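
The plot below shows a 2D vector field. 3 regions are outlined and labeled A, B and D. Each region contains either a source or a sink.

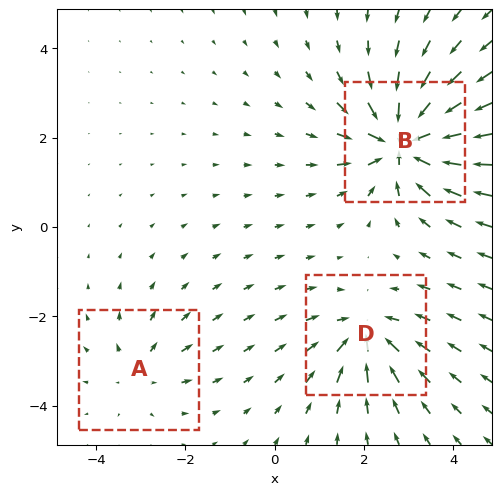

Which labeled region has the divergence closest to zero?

A

Divergence at each region's feature centre — A: about +2, B: about -6, D: about -4. Region A is closest to zero.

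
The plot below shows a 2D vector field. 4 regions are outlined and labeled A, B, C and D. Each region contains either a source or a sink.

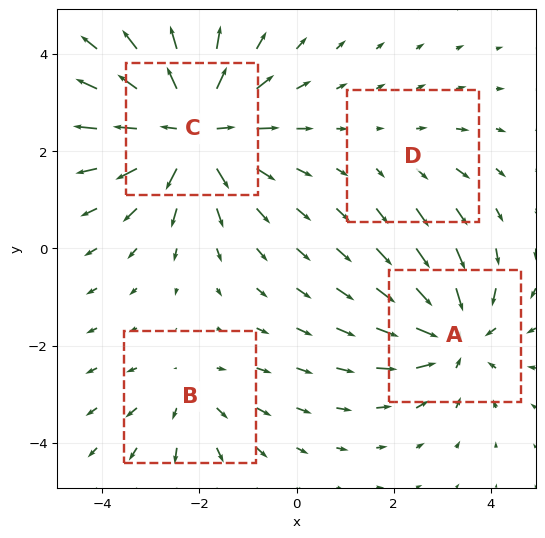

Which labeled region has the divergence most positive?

Divergence at each region's feature centre — A: about -5, B: about +3, C: about +7, D: about +2. Region C is most positive.

C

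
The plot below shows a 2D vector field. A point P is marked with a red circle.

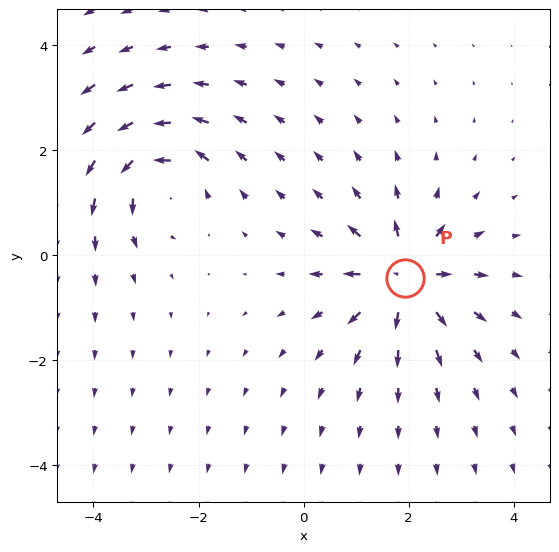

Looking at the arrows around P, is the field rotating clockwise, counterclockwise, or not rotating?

Near P at (1.9, -0.4) the arrows show no circulation. The curl there is ≈0.

not rotating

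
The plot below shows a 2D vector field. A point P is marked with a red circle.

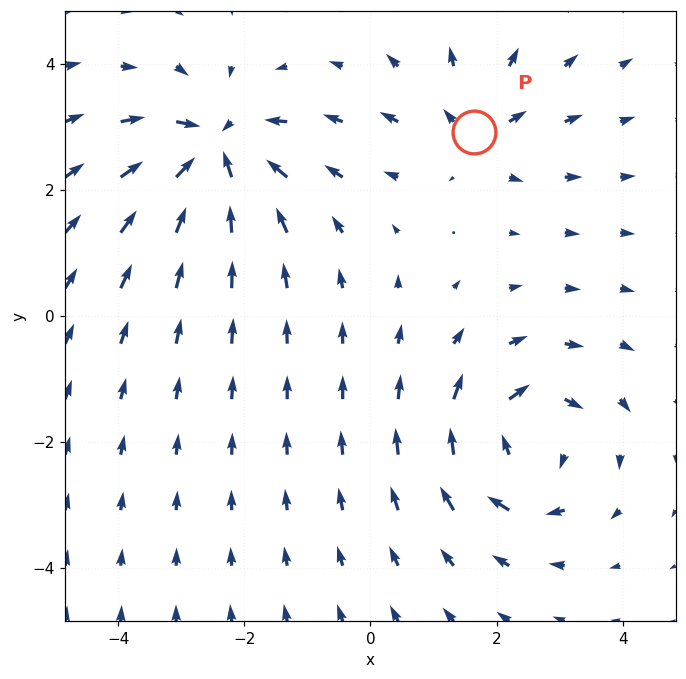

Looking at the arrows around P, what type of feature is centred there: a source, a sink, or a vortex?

source

At P (1.7, 2.9) the arrows spread outward. Divergence about +4, curl ≈0 — positive divergence with near-zero curl is a source.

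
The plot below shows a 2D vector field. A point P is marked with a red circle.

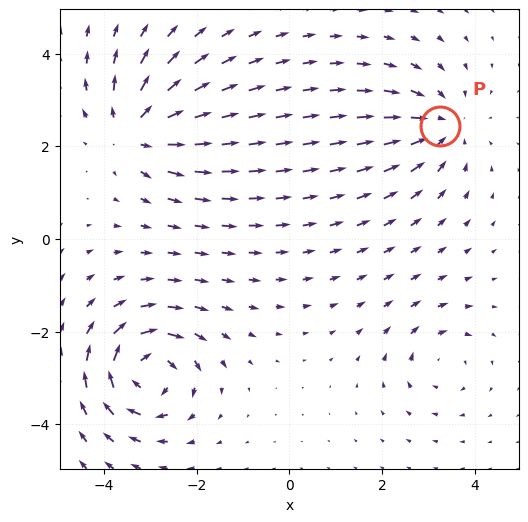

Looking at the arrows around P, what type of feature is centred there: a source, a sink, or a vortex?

sink

At P (3.3, 2.4) the arrows converge inward. Divergence about -4, curl ≈0 — negative divergence with near-zero curl is a sink.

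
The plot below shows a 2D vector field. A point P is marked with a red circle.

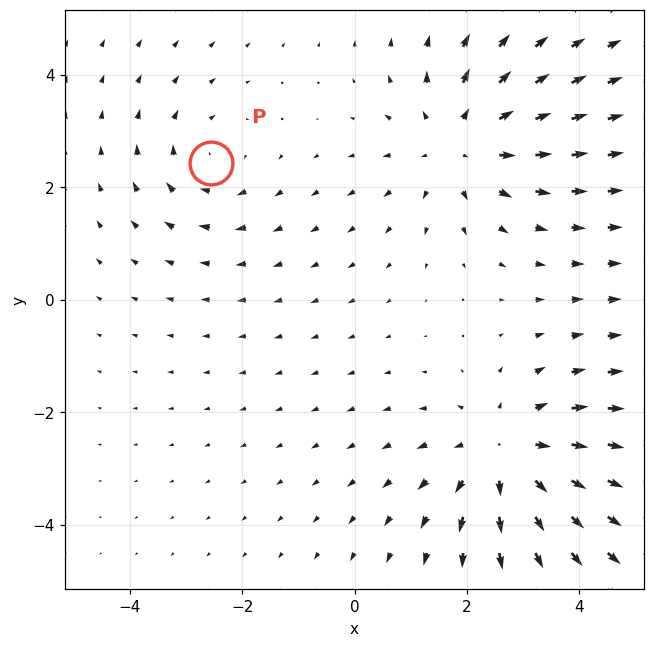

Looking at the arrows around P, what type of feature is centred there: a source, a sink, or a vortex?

At P (-2.6, 2.4) the arrows circulate clockwise. Divergence ≈0, curl about -3 — near-zero divergence with nonzero curl is a vortex.

vortex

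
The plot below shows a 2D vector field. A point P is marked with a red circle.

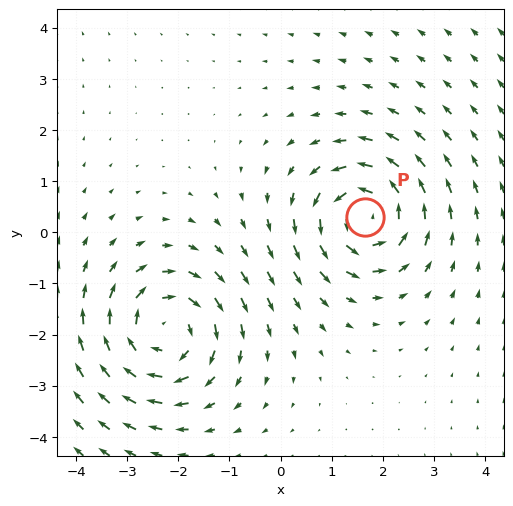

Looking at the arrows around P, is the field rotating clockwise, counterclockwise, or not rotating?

Near P at (1.7, 0.3) the arrows circulate counterclockwise. The curl (z-component) there is about +4; positive curl means counterclockwise rotation.

counterclockwise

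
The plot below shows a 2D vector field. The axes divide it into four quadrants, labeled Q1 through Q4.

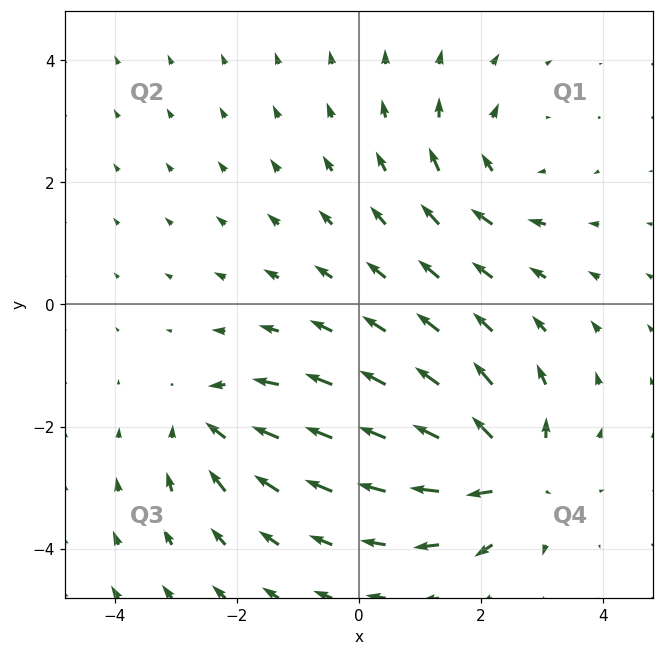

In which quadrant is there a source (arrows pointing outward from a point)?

The source sits at approximately (2.5, -2.8), which lies in quadrant Q4. The divergence there is about +6, positive as expected for a source.

Q4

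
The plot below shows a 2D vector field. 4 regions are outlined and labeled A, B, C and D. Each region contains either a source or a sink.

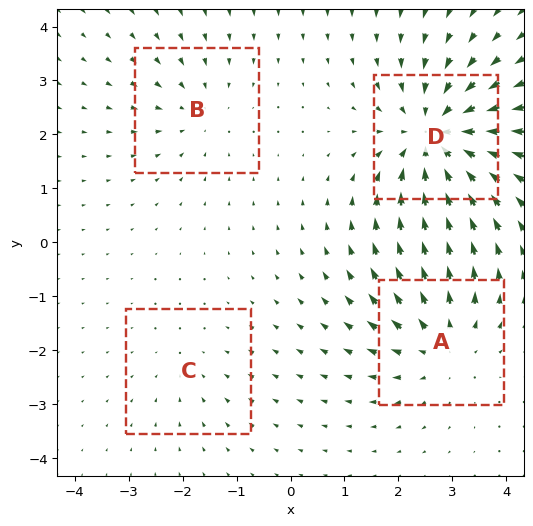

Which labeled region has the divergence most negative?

D

Divergence at each region's feature centre — A: about +4, B: about -3, C: about -2, D: about -7. Region D is most negative.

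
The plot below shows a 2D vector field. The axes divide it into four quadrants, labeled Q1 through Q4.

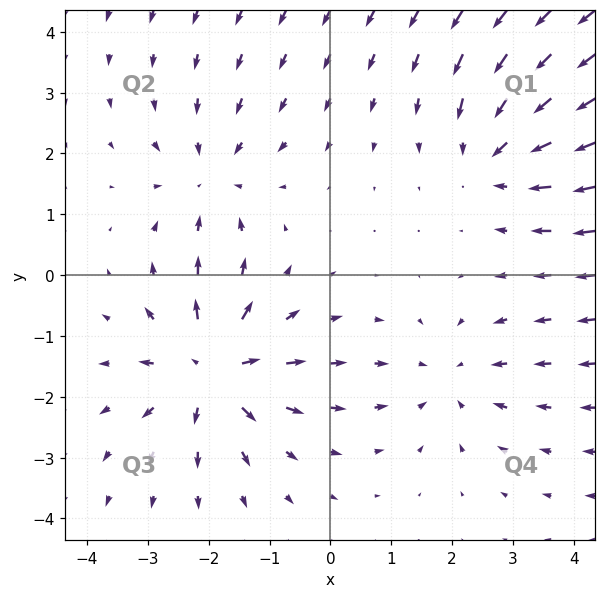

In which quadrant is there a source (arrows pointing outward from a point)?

Q3

The source sits at approximately (-1.9, -1.5), which lies in quadrant Q3. The divergence there is about +5, positive as expected for a source.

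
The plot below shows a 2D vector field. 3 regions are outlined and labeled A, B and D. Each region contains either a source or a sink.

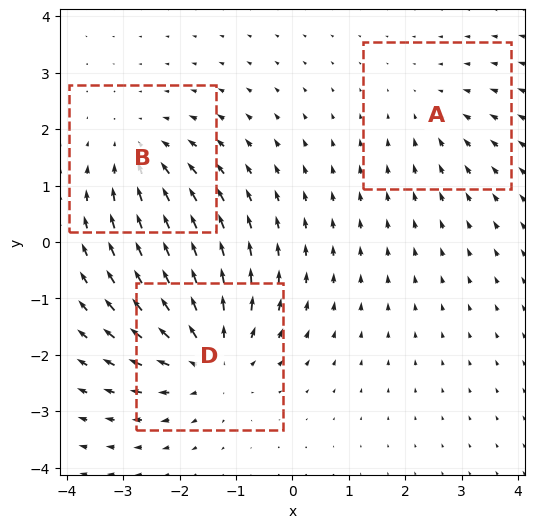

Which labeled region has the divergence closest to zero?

A

Divergence at each region's feature centre — A: about -2, B: about -3, D: about +4. Region A is closest to zero.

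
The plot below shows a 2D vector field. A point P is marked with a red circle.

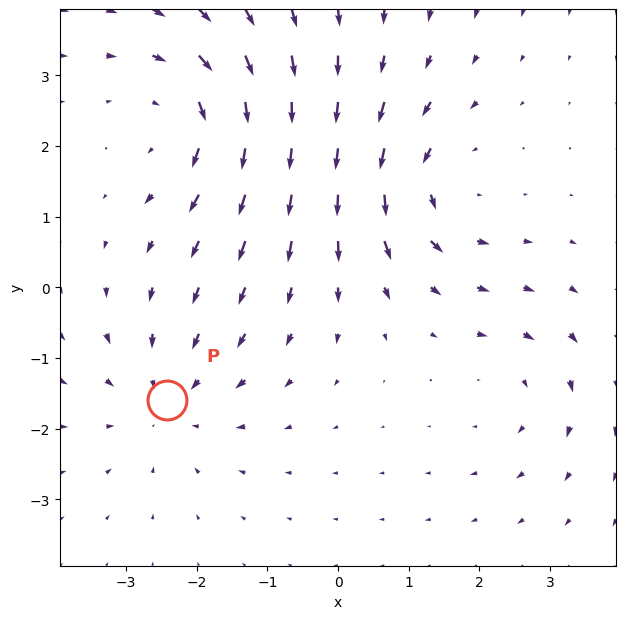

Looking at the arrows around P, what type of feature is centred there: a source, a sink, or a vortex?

sink

At P (-2.4, -1.6) the arrows converge inward. Divergence about -3, curl ≈0 — negative divergence with near-zero curl is a sink.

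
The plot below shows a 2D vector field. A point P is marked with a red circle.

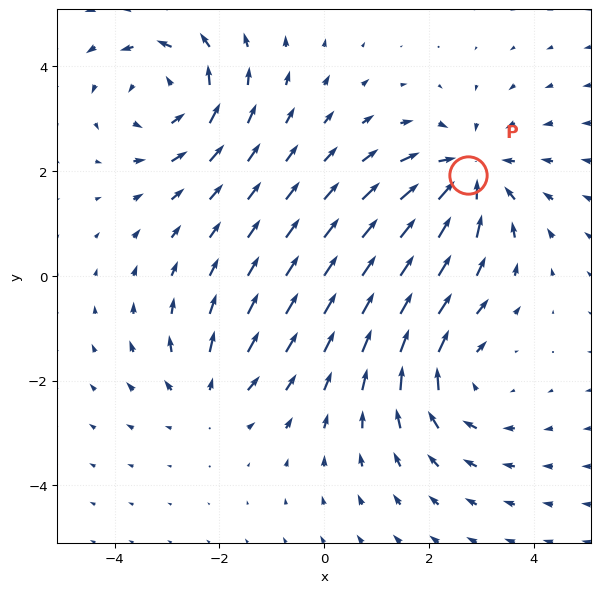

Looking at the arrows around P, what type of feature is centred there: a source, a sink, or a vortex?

At P (2.7, 1.9) the arrows converge inward. Divergence about -5, curl ≈0 — negative divergence with near-zero curl is a sink.

sink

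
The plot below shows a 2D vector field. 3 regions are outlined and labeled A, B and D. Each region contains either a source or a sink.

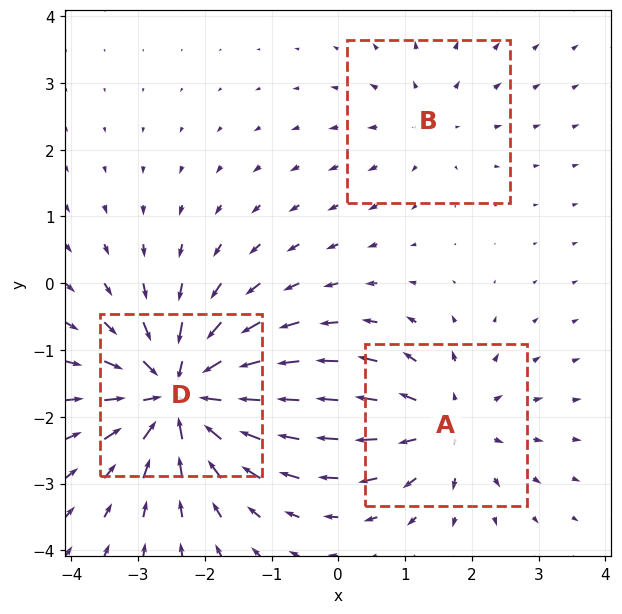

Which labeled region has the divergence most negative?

D

Divergence at each region's feature centre — A: about +3, B: about +2, D: about -6. Region D is most negative.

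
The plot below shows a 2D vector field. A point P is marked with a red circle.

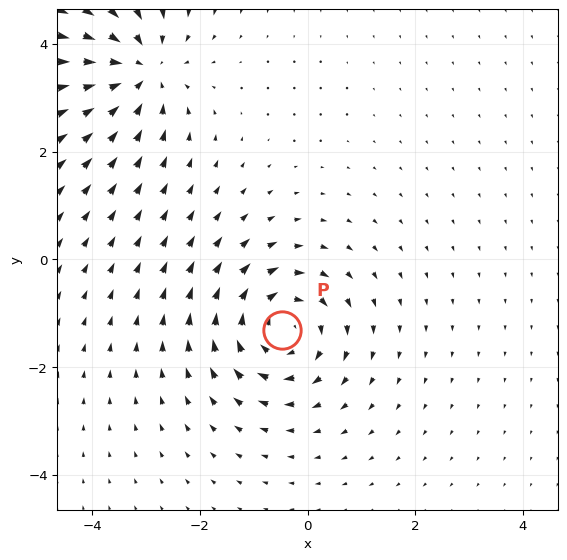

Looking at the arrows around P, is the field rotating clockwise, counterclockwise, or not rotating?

Near P at (-0.5, -1.3) the arrows circulate clockwise. The curl (z-component) there is about -5; negative curl means clockwise rotation.

clockwise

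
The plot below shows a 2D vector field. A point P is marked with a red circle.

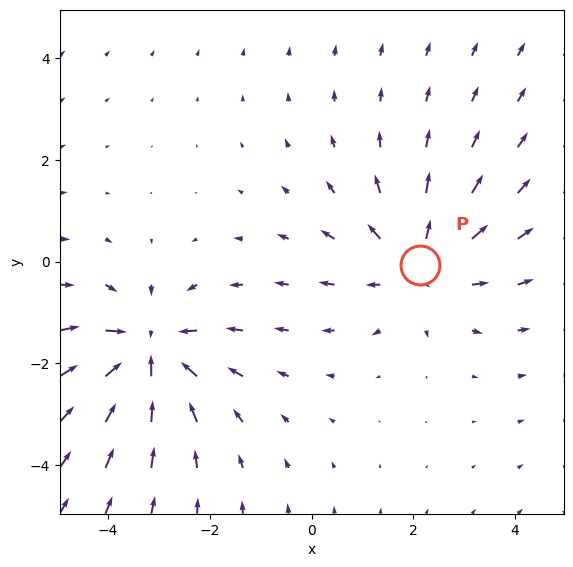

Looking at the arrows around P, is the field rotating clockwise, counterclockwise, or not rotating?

not rotating

Near P at (2.1, -0.1) the arrows show no circulation. The curl there is ≈0.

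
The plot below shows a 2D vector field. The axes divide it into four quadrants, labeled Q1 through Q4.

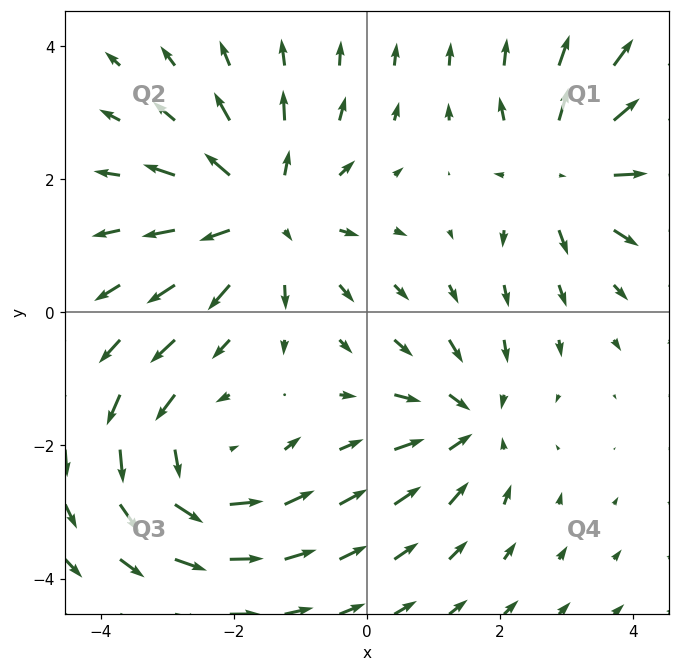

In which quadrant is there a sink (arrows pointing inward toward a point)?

The sink sits at approximately (1.5, -1.7), which lies in quadrant Q4. The divergence there is about -4, negative as expected for a sink.

Q4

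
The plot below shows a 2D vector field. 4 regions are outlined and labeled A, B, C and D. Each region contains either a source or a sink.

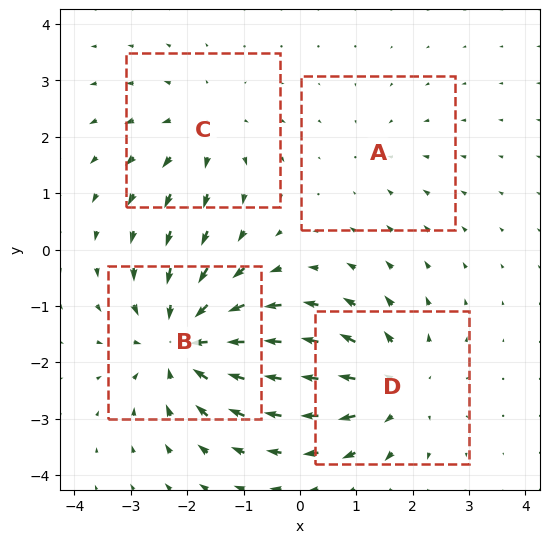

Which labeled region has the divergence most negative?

B

Divergence at each region's feature centre — A: about -2, B: about -6, C: about +3, D: about +4. Region B is most negative.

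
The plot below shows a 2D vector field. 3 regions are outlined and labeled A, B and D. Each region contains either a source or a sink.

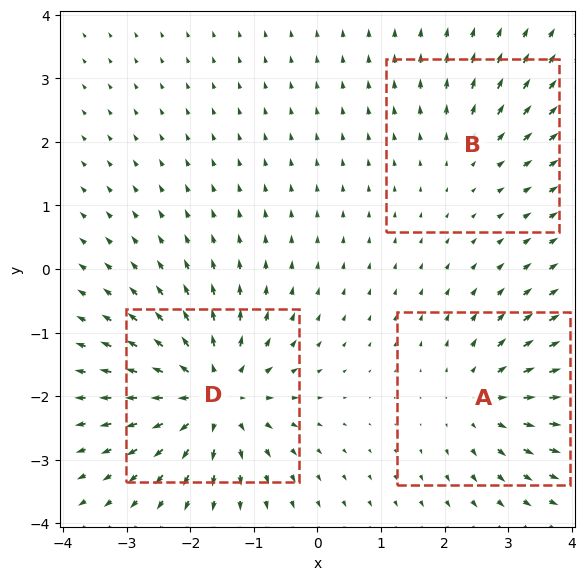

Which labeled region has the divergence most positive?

Divergence at each region's feature centre — A: about +3, B: about +2, D: about +6. Region D is most positive.

D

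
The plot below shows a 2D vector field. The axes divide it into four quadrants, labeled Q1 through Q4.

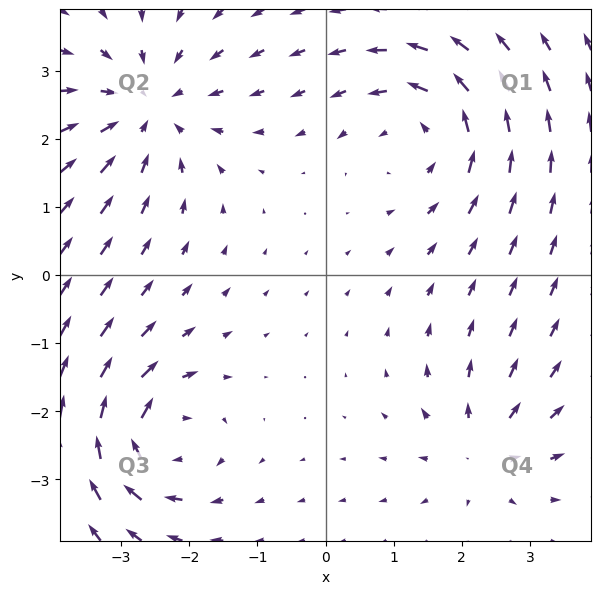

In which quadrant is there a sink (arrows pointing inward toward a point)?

Q2

The sink sits at approximately (-2.6, 2.4), which lies in quadrant Q2. The divergence there is about -4, negative as expected for a sink.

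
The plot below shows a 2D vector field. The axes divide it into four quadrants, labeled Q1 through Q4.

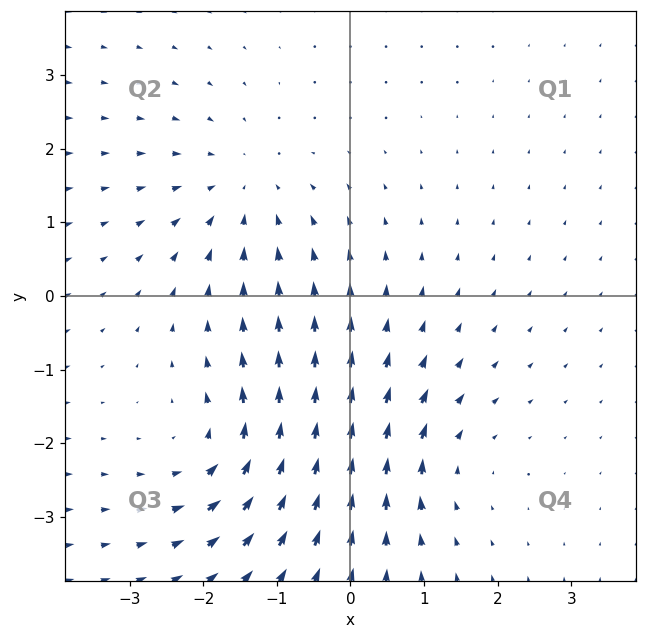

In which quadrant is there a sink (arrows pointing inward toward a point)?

The sink sits at approximately (-1.5, 1.4), which lies in quadrant Q2. The divergence there is about -4, negative as expected for a sink.

Q2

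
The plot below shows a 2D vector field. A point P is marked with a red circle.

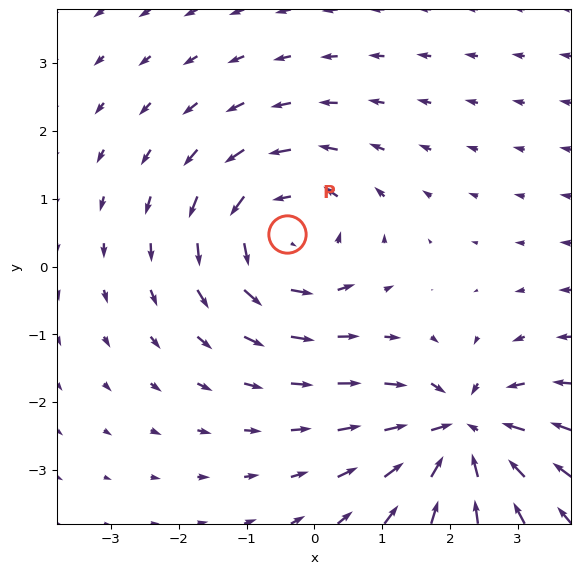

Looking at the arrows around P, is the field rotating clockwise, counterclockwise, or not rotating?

counterclockwise

Near P at (-0.4, 0.5) the arrows circulate counterclockwise. The curl (z-component) there is about +5; positive curl means counterclockwise rotation.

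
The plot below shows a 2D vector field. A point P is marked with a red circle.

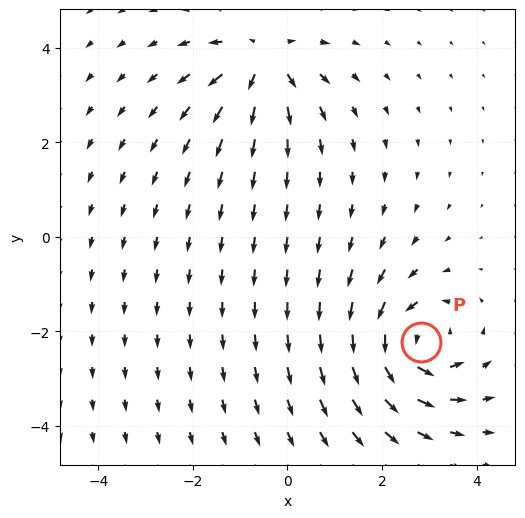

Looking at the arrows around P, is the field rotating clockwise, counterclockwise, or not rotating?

counterclockwise

Near P at (2.8, -2.2) the arrows circulate counterclockwise. The curl (z-component) there is about +4; positive curl means counterclockwise rotation.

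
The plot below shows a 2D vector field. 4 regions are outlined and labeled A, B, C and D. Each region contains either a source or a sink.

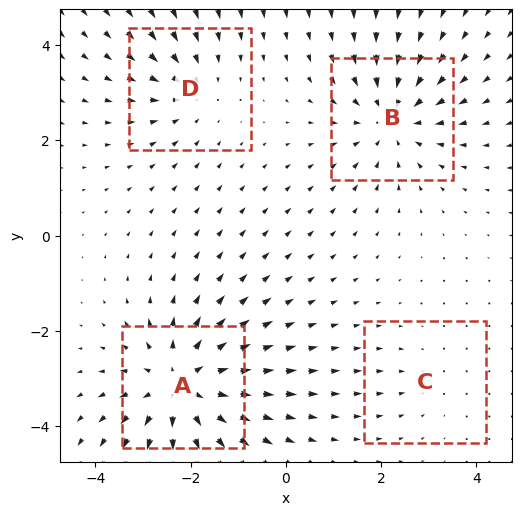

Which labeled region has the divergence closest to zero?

C

Divergence at each region's feature centre — A: about +6, B: about -4, C: about -2, D: about -3. Region C is closest to zero.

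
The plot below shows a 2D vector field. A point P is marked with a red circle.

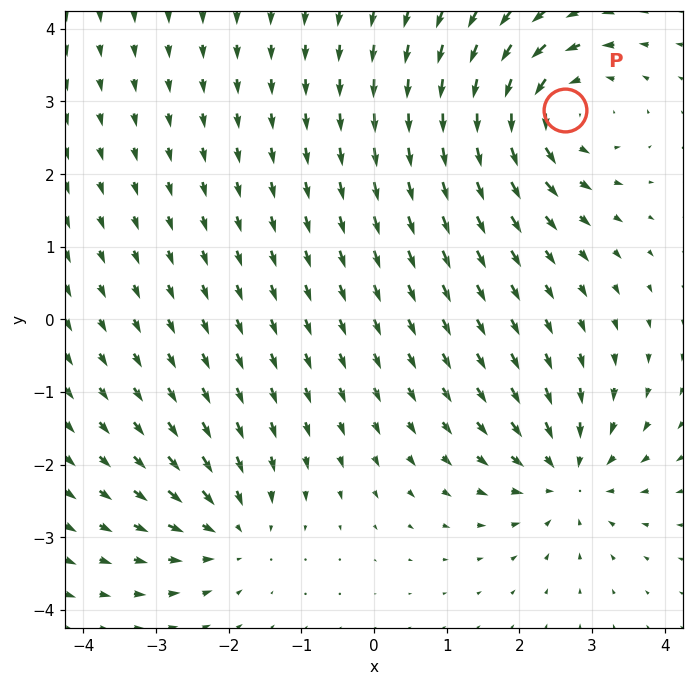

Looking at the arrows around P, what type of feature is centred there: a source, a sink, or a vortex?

vortex

At P (2.6, 2.9) the arrows circulate counterclockwise. Divergence ≈0, curl about +5 — near-zero divergence with nonzero curl is a vortex.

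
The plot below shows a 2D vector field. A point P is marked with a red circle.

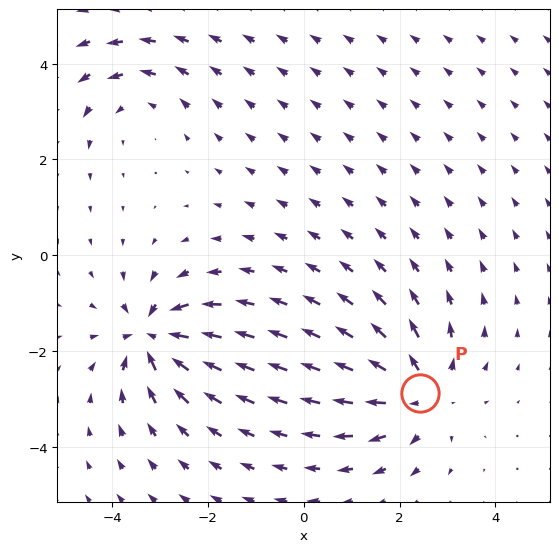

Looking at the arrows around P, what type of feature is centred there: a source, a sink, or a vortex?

At P (2.4, -2.9) the arrows spread outward. Divergence about +5, curl ≈0 — positive divergence with near-zero curl is a source.

source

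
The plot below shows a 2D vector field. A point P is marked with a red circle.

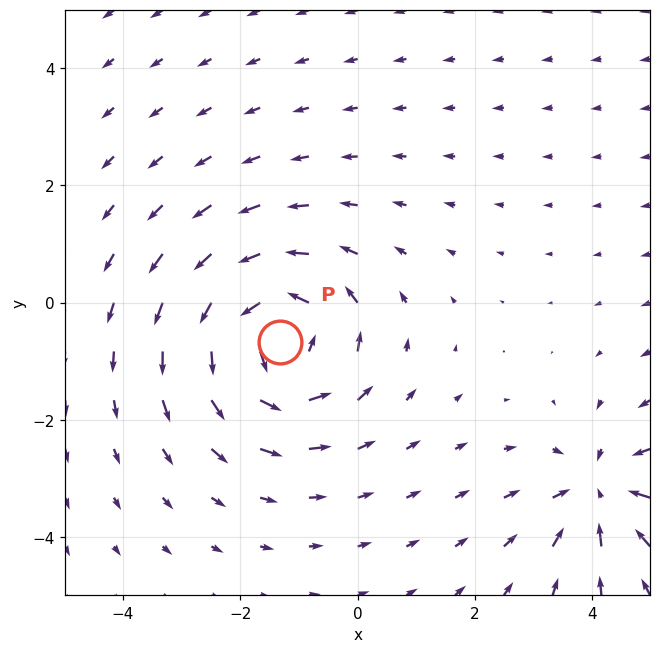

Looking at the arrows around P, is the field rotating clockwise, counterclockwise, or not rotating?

Near P at (-1.3, -0.7) the arrows circulate counterclockwise. The curl (z-component) there is about +4; positive curl means counterclockwise rotation.

counterclockwise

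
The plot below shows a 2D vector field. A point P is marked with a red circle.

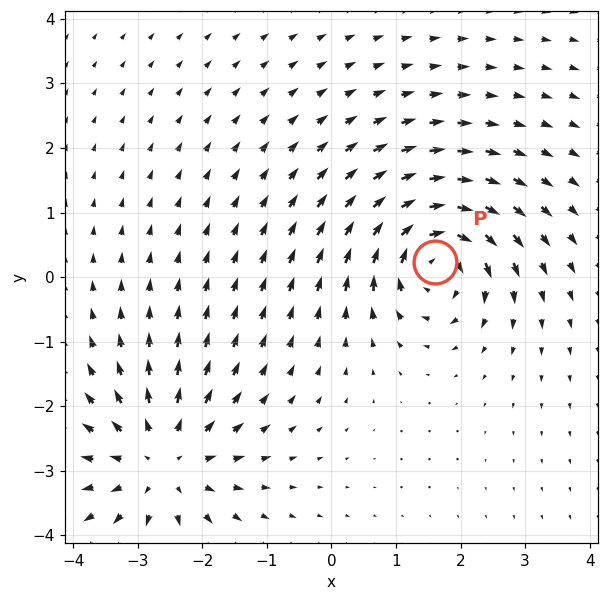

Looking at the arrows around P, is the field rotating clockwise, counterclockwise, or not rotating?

Near P at (1.6, 0.2) the arrows circulate clockwise. The curl (z-component) there is about -7; negative curl means clockwise rotation.

clockwise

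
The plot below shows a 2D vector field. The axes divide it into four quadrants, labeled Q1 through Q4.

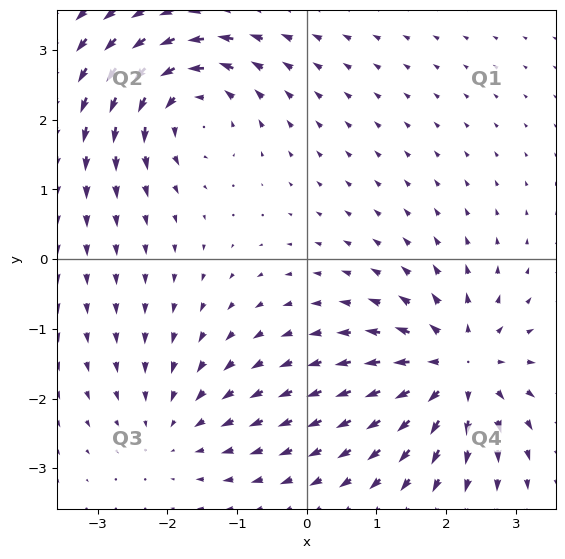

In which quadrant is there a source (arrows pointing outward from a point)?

Q4

The source sits at approximately (2.2, -1.6), which lies in quadrant Q4. The divergence there is about +6, positive as expected for a source.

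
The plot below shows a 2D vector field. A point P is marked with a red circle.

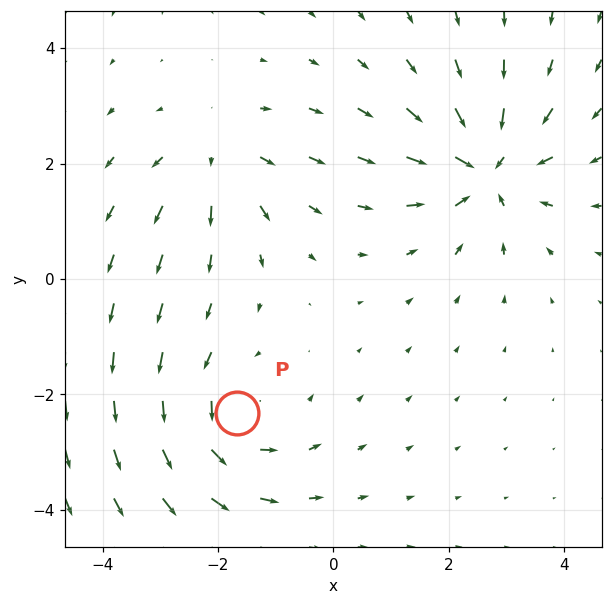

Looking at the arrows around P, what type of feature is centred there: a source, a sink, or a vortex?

vortex

At P (-1.7, -2.3) the arrows circulate counterclockwise. Divergence ≈0, curl about +3 — near-zero divergence with nonzero curl is a vortex.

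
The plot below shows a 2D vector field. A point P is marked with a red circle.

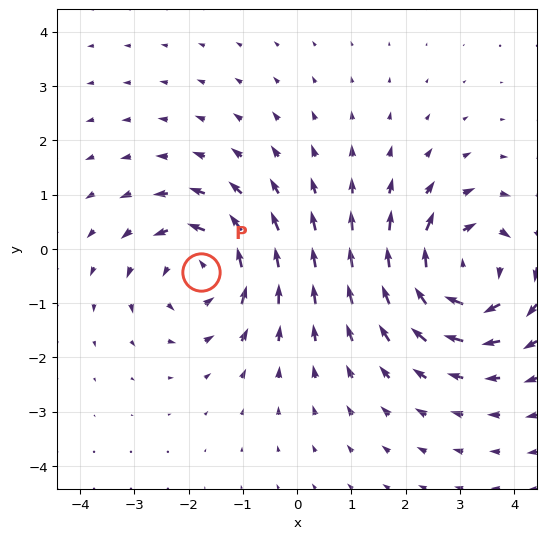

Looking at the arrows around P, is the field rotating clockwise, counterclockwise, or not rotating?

Near P at (-1.8, -0.4) the arrows circulate counterclockwise. The curl (z-component) there is about +3; positive curl means counterclockwise rotation.

counterclockwise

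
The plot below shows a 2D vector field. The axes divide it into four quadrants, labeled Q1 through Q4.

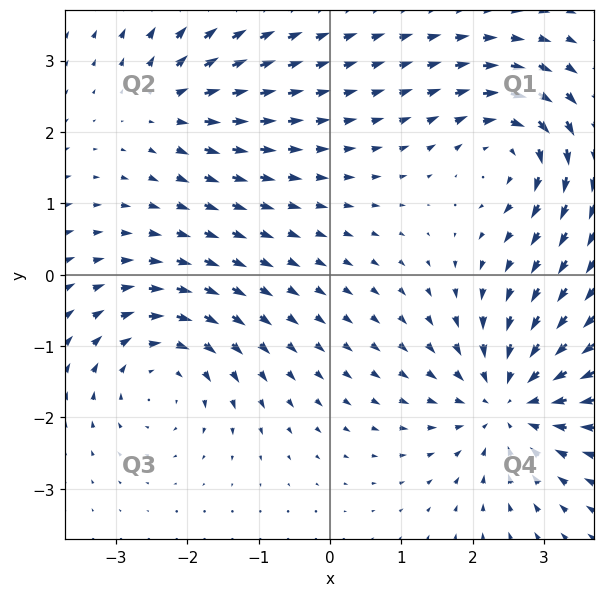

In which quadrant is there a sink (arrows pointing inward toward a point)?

The sink sits at approximately (2.5, -1.8), which lies in quadrant Q4. The divergence there is about -5, negative as expected for a sink.

Q4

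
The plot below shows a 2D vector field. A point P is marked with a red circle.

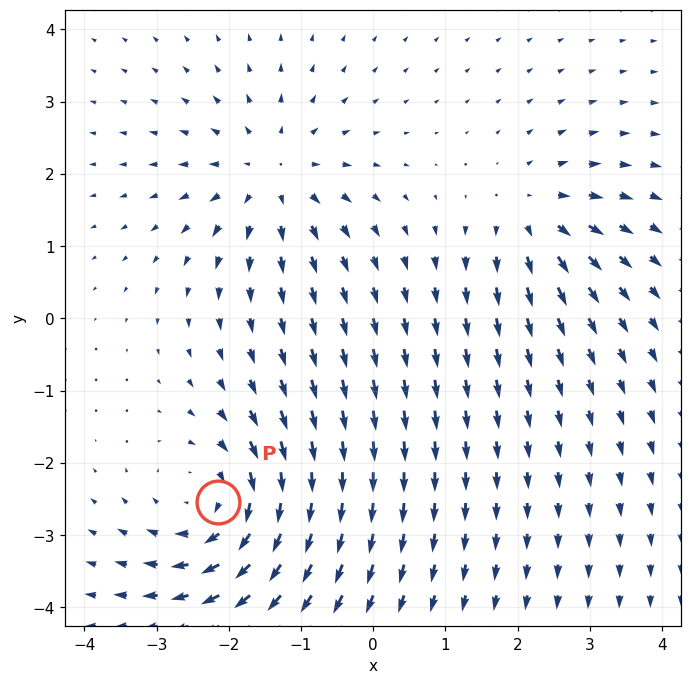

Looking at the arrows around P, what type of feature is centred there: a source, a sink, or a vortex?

At P (-2.2, -2.5) the arrows circulate clockwise. Divergence ≈0, curl about -5 — near-zero divergence with nonzero curl is a vortex.

vortex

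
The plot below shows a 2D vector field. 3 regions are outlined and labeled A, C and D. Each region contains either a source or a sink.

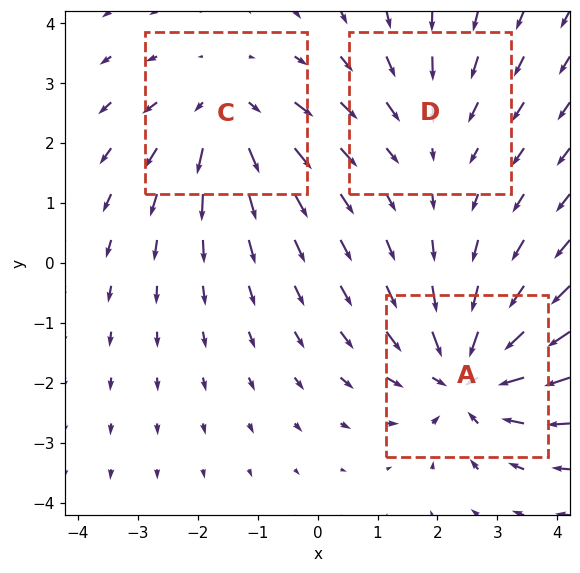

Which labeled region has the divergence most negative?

A

Divergence at each region's feature centre — A: about -4, C: about +3, D: about -2. Region A is most negative.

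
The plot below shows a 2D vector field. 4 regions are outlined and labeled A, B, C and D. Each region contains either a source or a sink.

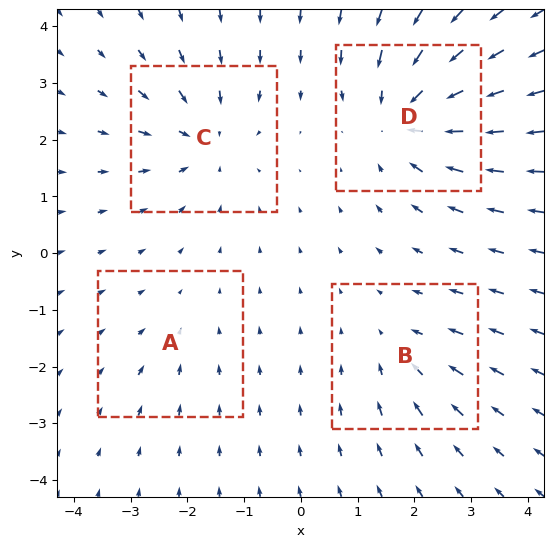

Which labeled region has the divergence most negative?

D

Divergence at each region's feature centre — A: about -2, B: about -3, C: about -4, D: about -6. Region D is most negative.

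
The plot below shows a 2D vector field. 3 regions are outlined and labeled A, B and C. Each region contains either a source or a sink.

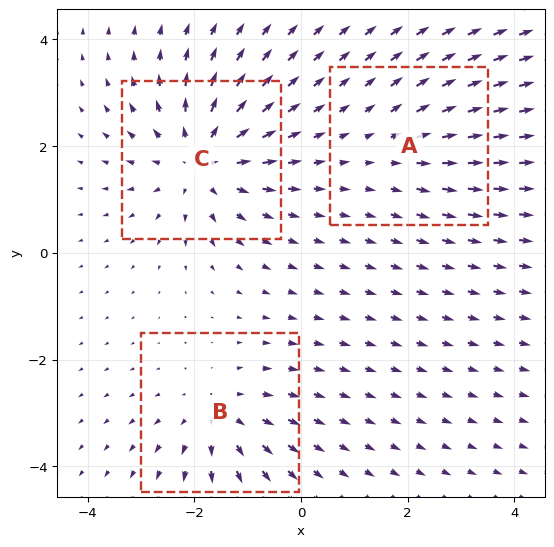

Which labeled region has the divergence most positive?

Divergence at each region's feature centre — A: about +2, B: about +3, C: about +4. Region C is most positive.

C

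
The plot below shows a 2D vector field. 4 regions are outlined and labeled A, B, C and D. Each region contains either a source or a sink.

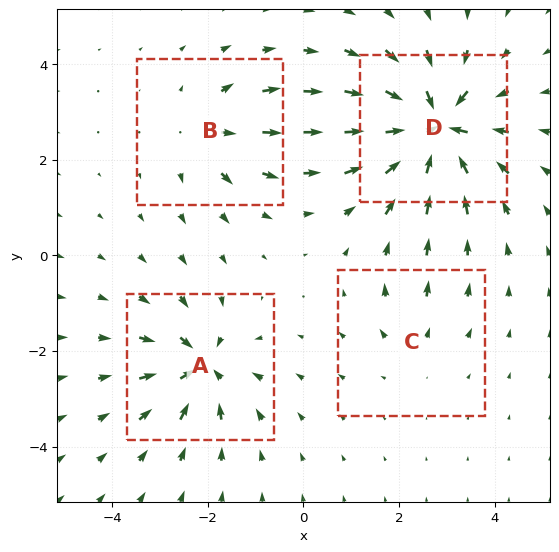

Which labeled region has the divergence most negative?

D

Divergence at each region's feature centre — A: about -6, B: about +4, C: about +2, D: about -9. Region D is most negative.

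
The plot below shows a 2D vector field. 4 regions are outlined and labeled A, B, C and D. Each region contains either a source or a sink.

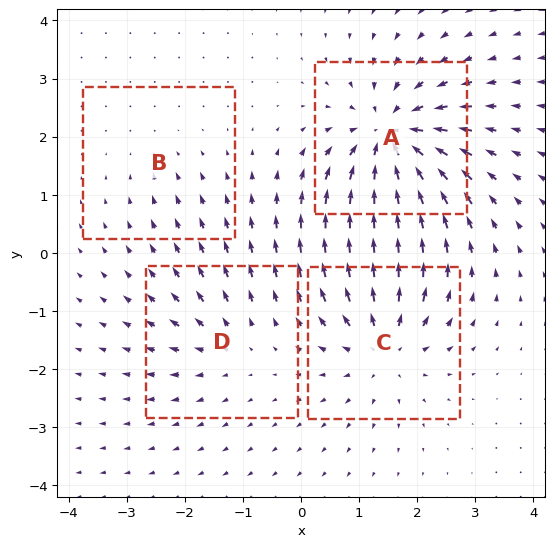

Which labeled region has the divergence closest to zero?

Divergence at each region's feature centre — A: about -8, B: about -2, C: about +6, D: about +4. Region B is closest to zero.

B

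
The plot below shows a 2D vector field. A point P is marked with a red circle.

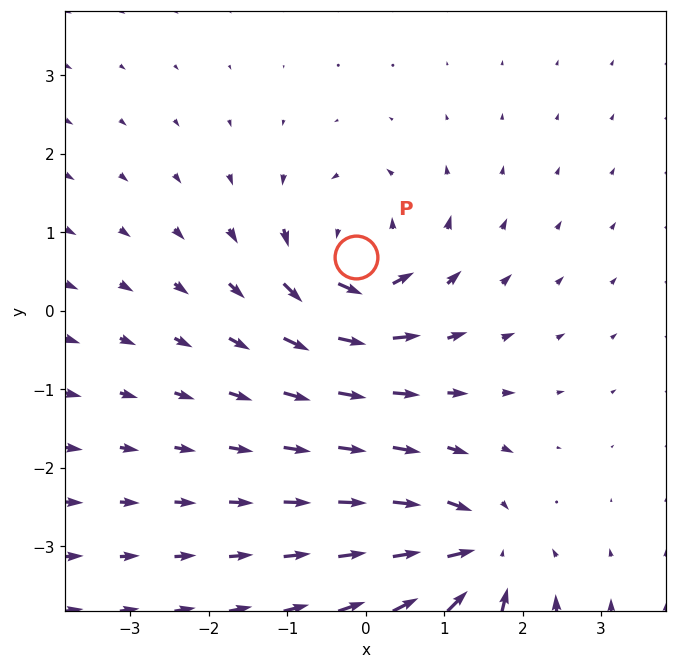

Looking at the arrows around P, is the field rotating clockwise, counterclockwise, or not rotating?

counterclockwise

Near P at (-0.1, 0.7) the arrows circulate counterclockwise. The curl (z-component) there is about +4; positive curl means counterclockwise rotation.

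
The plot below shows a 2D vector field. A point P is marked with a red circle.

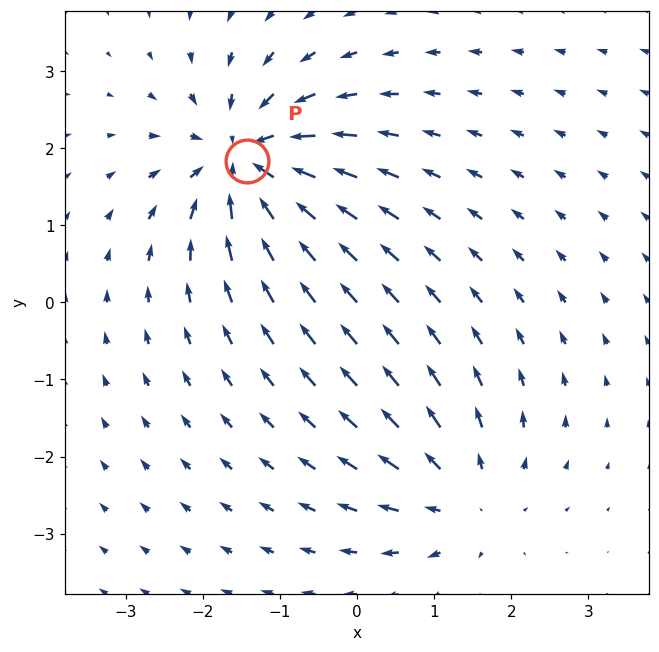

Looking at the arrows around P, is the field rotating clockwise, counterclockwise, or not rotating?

not rotating

Near P at (-1.4, 1.8) the arrows show no circulation. The curl there is ≈0.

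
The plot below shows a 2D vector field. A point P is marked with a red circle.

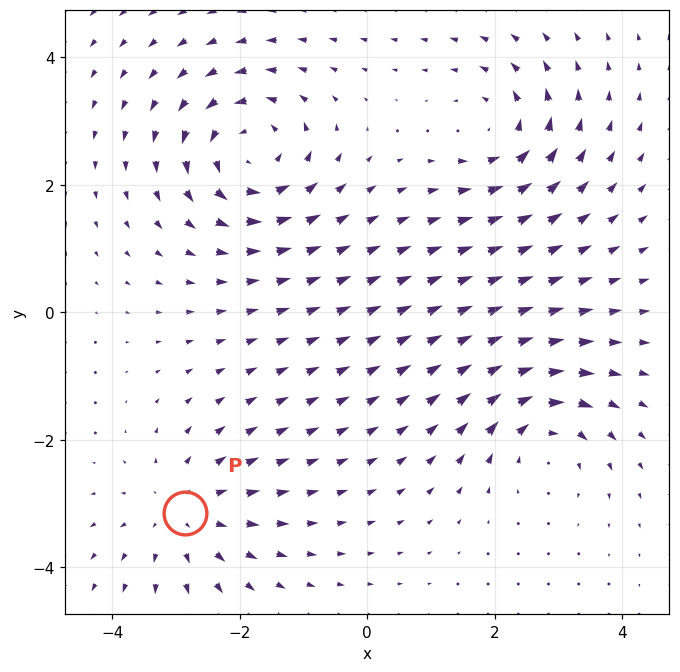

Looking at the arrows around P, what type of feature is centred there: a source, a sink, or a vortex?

At P (-2.9, -3.2) the arrows spread outward. Divergence about +4, curl ≈0 — positive divergence with near-zero curl is a source.

source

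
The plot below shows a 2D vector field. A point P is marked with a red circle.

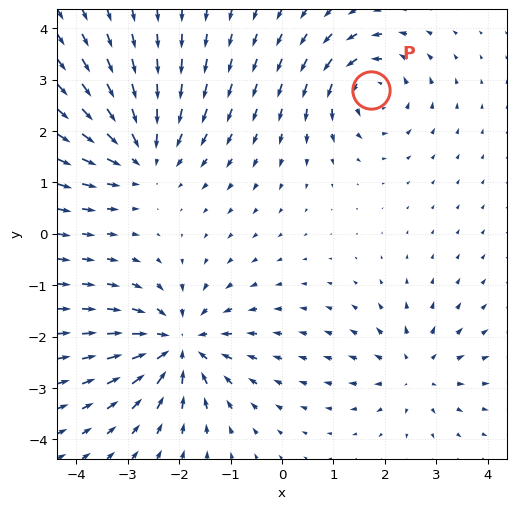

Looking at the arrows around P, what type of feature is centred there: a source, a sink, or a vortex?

At P (1.7, 2.8) the arrows circulate counterclockwise. Divergence ≈0, curl about +5 — near-zero divergence with nonzero curl is a vortex.

vortex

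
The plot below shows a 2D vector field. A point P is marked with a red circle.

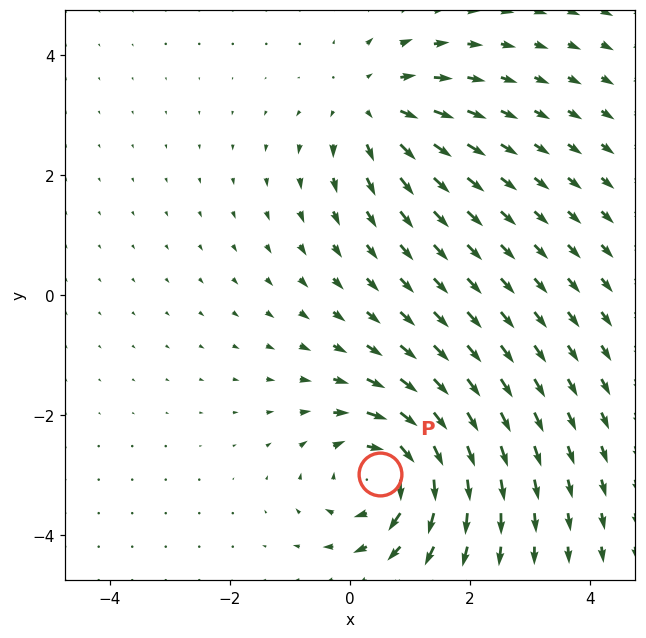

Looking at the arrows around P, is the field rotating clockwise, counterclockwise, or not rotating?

clockwise

Near P at (0.5, -3.0) the arrows circulate clockwise. The curl (z-component) there is about -4; negative curl means clockwise rotation.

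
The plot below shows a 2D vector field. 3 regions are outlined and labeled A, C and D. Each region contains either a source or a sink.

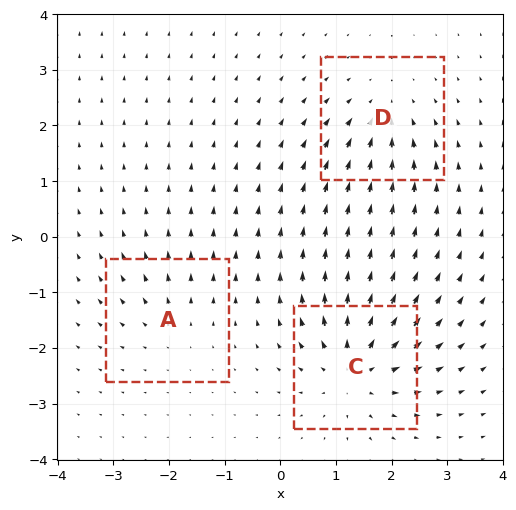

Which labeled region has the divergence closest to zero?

Divergence at each region's feature centre — A: about +2, C: about +6, D: about -4. Region A is closest to zero.

A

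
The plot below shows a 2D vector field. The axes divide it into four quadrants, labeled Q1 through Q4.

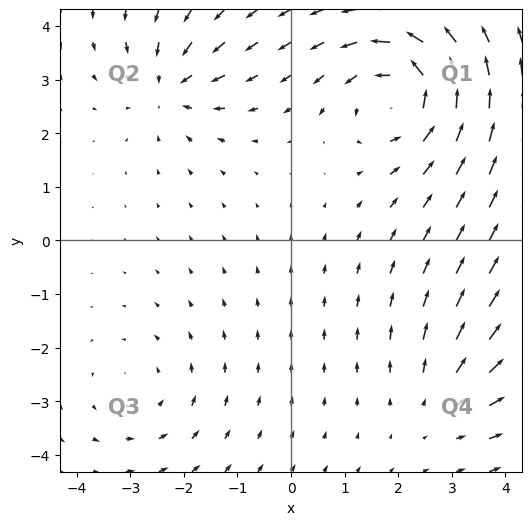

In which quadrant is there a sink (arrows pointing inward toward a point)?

The sink sits at approximately (-2.3, 2.9), which lies in quadrant Q2. The divergence there is about -4, negative as expected for a sink.

Q2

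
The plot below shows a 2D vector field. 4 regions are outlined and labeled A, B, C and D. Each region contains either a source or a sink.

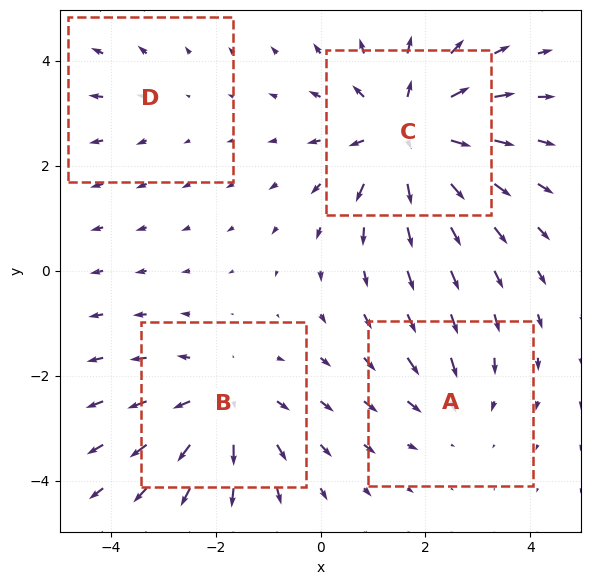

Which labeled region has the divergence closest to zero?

D

Divergence at each region's feature centre — A: about -3, B: about +4, C: about +6, D: about +2. Region D is closest to zero.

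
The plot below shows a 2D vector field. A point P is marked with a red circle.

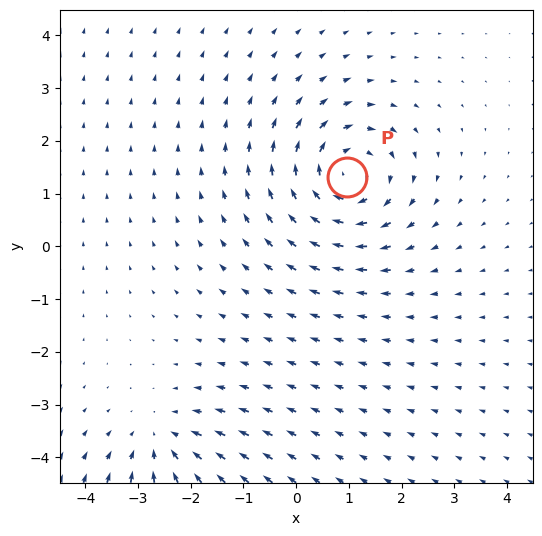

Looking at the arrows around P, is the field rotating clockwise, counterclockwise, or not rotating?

clockwise

Near P at (1.0, 1.3) the arrows circulate clockwise. The curl (z-component) there is about -4; negative curl means clockwise rotation.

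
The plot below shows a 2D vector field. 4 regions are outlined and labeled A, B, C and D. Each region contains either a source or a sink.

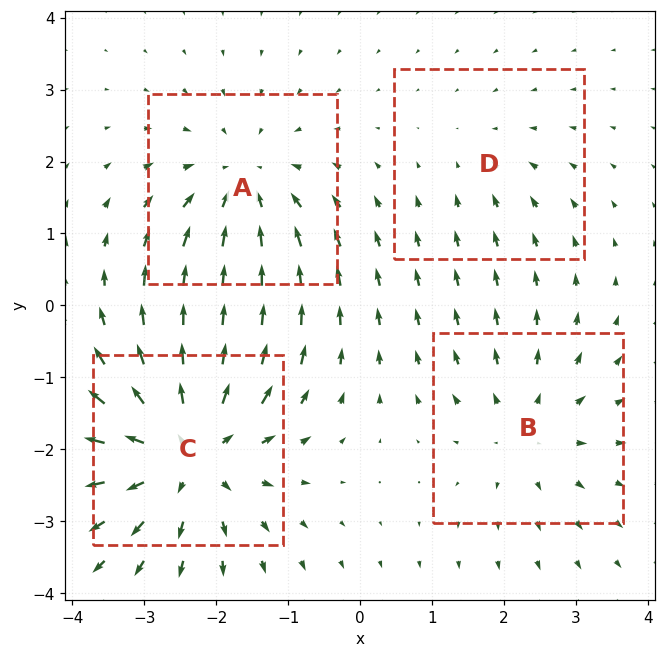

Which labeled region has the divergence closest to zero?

D

Divergence at each region's feature centre — A: about -4, B: about +3, C: about +6, D: about -2. Region D is closest to zero.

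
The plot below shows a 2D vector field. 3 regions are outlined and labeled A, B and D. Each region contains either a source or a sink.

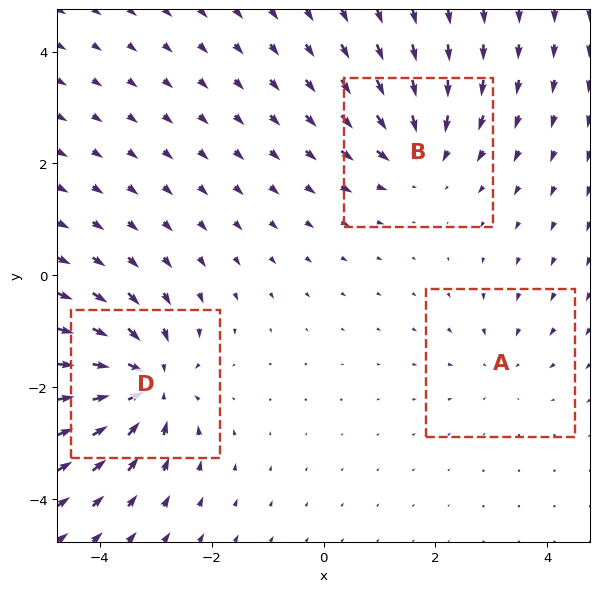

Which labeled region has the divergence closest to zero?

A

Divergence at each region's feature centre — A: about -2, B: about -4, D: about -5. Region A is closest to zero.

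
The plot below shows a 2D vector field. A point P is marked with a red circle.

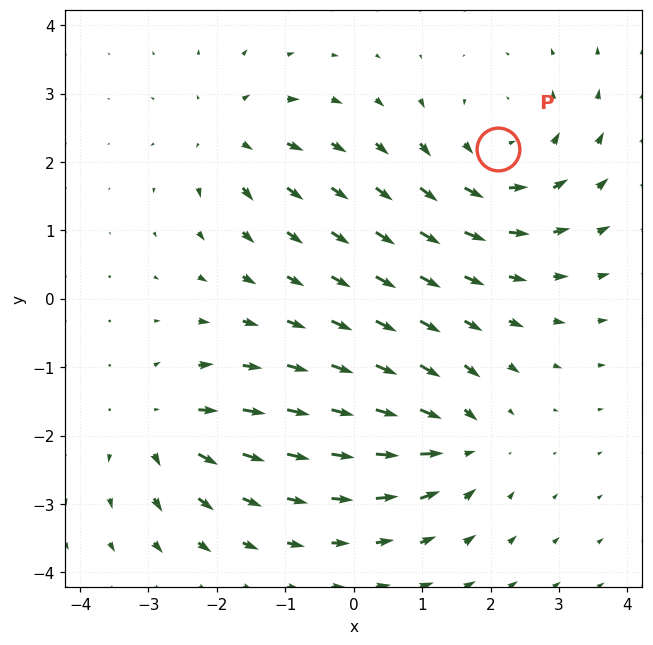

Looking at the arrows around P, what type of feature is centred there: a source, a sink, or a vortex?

At P (2.1, 2.2) the arrows circulate counterclockwise. Divergence ≈0, curl about +4 — near-zero divergence with nonzero curl is a vortex.

vortex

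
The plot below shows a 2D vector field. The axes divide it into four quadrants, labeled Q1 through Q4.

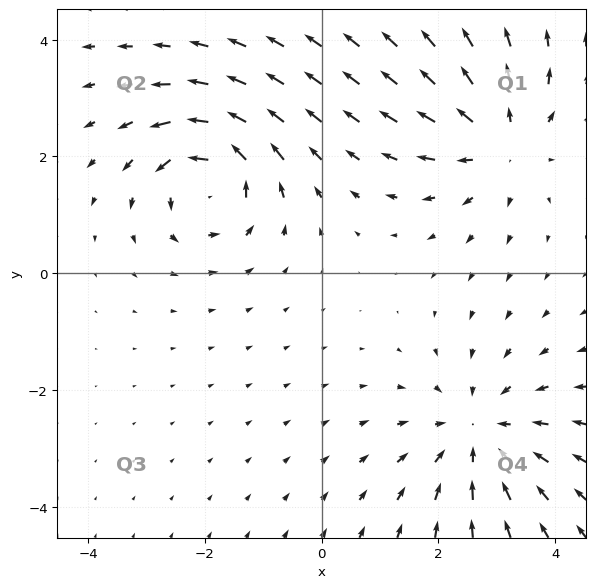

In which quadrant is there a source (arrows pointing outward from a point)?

Q1

The source sits at approximately (3.1, 2.3), which lies in quadrant Q1. The divergence there is about +4, positive as expected for a source.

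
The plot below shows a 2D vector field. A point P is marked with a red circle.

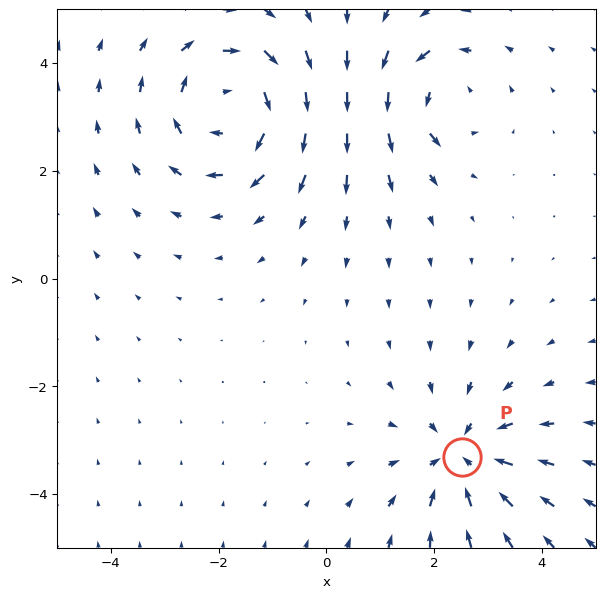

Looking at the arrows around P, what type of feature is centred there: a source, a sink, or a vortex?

sink

At P (2.5, -3.3) the arrows converge inward. Divergence about -4, curl ≈0 — negative divergence with near-zero curl is a sink.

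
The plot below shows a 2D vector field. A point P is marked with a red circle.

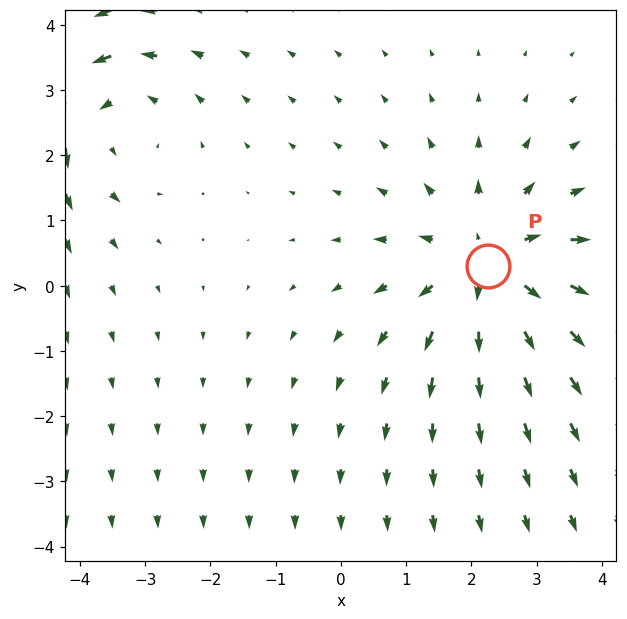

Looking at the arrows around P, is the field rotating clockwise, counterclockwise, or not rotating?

Near P at (2.3, 0.3) the arrows show no circulation. The curl there is ≈0.

not rotating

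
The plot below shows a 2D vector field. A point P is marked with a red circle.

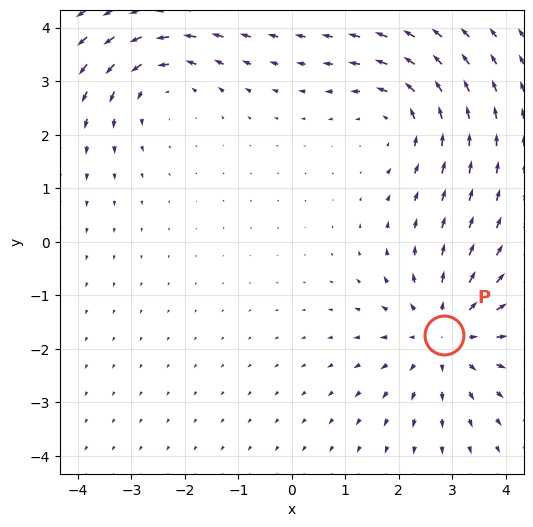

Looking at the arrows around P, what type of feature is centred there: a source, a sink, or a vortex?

At P (2.9, -1.7) the arrows spread outward. Divergence about +4, curl ≈0 — positive divergence with near-zero curl is a source.

source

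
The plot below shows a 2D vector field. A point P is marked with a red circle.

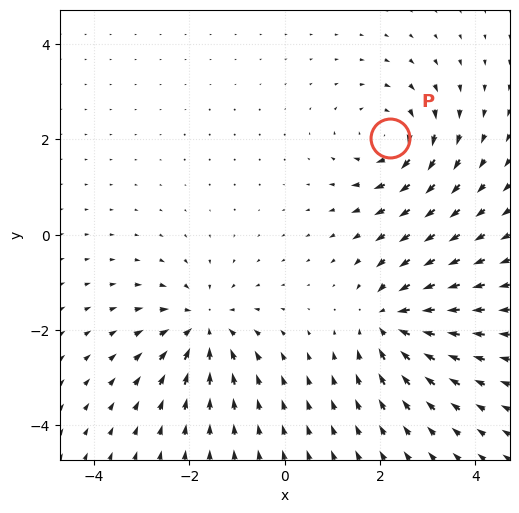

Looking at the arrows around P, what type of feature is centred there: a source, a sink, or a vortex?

At P (2.2, 2.0) the arrows circulate clockwise. Divergence ≈0, curl about -5 — near-zero divergence with nonzero curl is a vortex.

vortex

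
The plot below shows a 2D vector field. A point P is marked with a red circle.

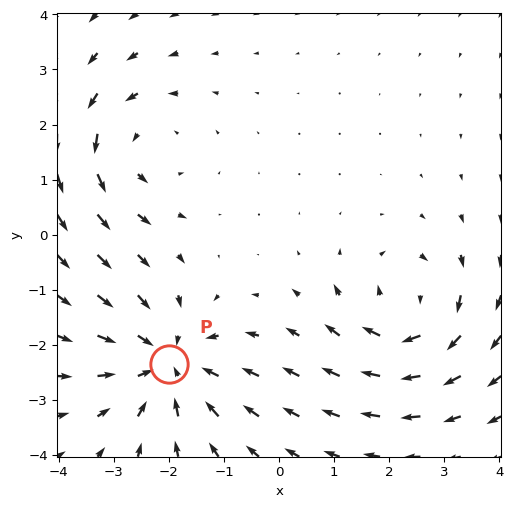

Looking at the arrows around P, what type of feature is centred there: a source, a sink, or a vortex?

At P (-2.0, -2.3) the arrows converge inward. Divergence about -4, curl ≈0 — negative divergence with near-zero curl is a sink.

sink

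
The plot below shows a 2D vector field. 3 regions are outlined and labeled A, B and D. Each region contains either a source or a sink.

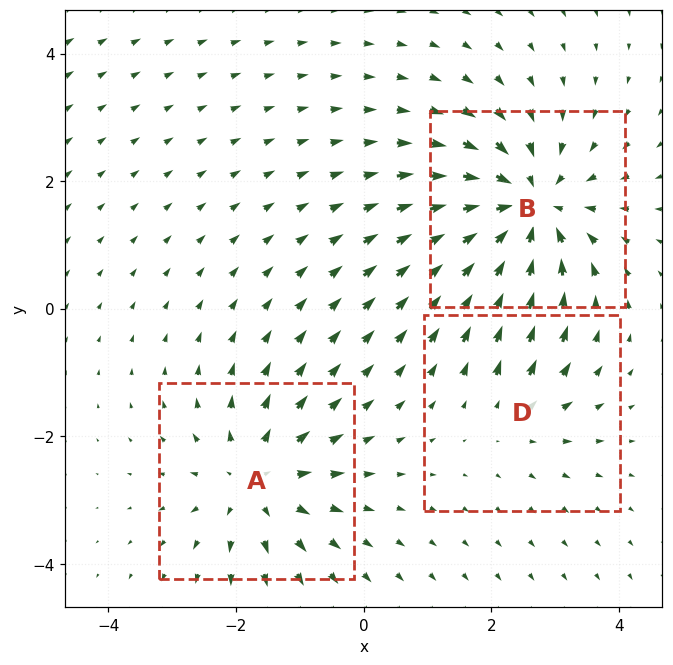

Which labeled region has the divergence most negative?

B

Divergence at each region's feature centre — A: about +3, B: about -5, D: about +2. Region B is most negative.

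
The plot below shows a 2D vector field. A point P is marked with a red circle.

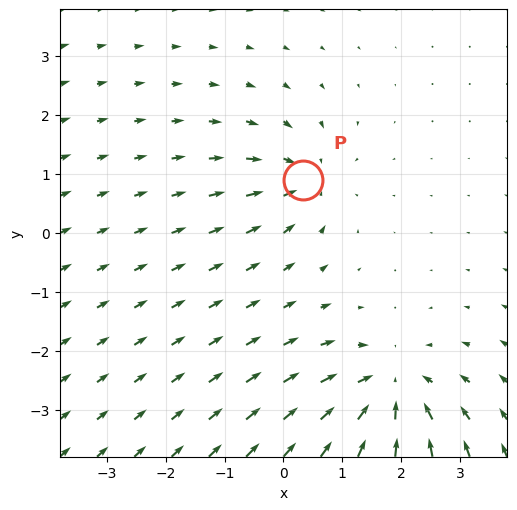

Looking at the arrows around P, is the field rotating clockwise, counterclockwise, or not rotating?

not rotating

Near P at (0.3, 0.9) the arrows show no circulation. The curl there is ≈0.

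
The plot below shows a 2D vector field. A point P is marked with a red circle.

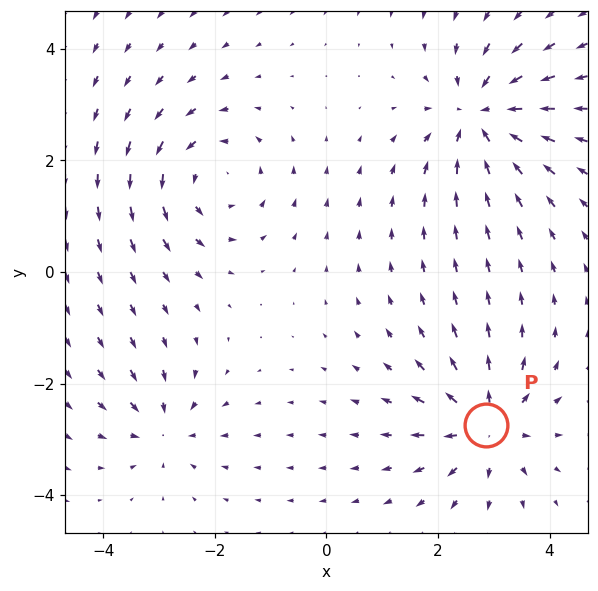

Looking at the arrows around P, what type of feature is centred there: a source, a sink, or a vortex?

At P (2.9, -2.7) the arrows spread outward. Divergence about +5, curl ≈0 — positive divergence with near-zero curl is a source.

source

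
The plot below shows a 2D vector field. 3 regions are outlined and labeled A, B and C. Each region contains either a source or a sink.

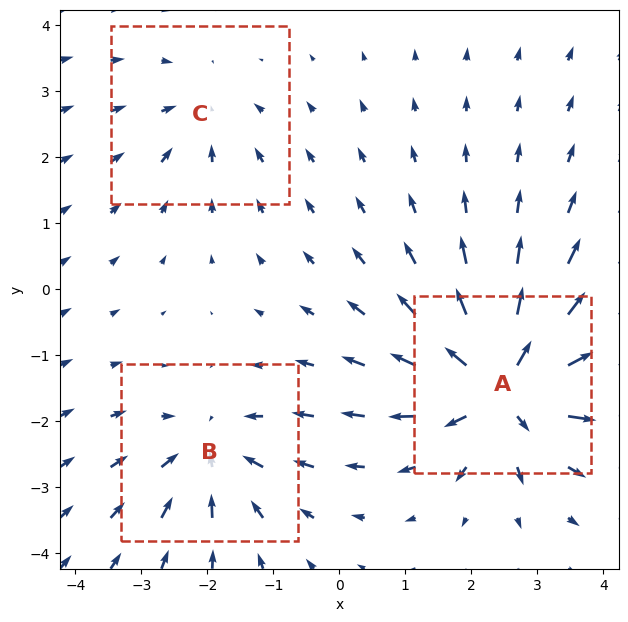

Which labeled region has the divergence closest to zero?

Divergence at each region's feature centre — A: about +6, B: about -4, C: about -2. Region C is closest to zero.

C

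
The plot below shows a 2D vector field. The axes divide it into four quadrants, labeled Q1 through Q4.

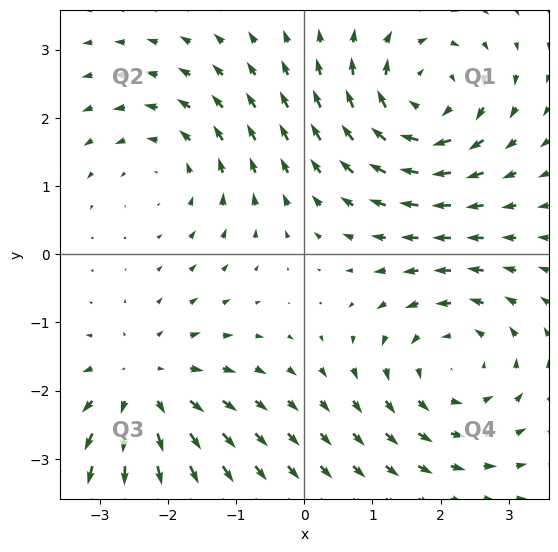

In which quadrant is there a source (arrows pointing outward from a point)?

Q3

The source sits at approximately (-2.4, -1.9), which lies in quadrant Q3. The divergence there is about +3, positive as expected for a source.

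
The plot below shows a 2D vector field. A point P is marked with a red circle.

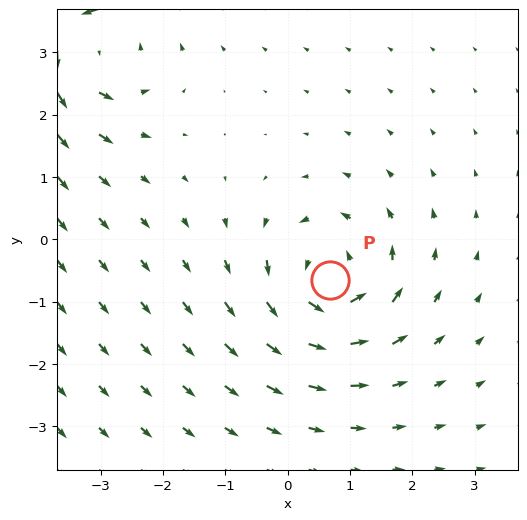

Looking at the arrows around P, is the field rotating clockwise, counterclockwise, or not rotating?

counterclockwise

Near P at (0.7, -0.7) the arrows circulate counterclockwise. The curl (z-component) there is about +4; positive curl means counterclockwise rotation.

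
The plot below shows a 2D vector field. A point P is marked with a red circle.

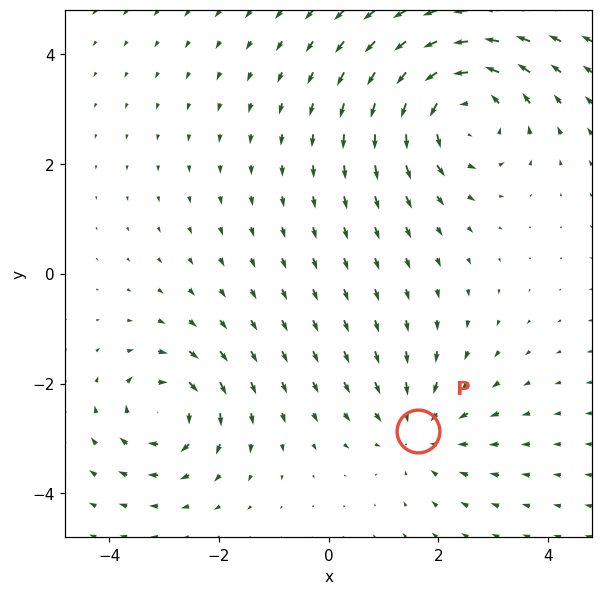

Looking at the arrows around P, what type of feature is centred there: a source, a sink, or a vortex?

At P (1.6, -2.9) the arrows converge inward. Divergence about -3, curl ≈0 — negative divergence with near-zero curl is a sink.

sink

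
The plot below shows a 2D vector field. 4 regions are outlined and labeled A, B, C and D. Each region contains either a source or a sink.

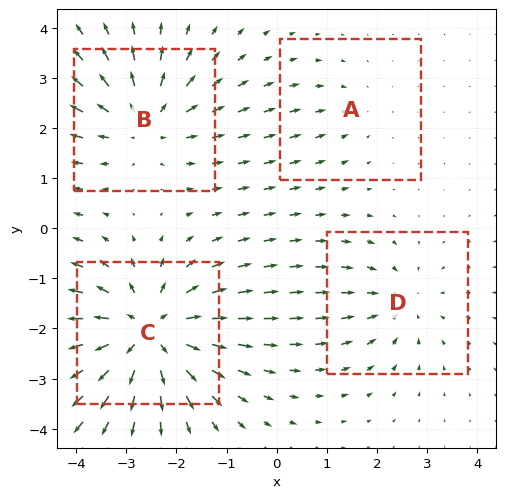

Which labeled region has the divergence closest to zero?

A

Divergence at each region's feature centre — A: about -2, B: about +4, C: about +6, D: about -3. Region A is closest to zero.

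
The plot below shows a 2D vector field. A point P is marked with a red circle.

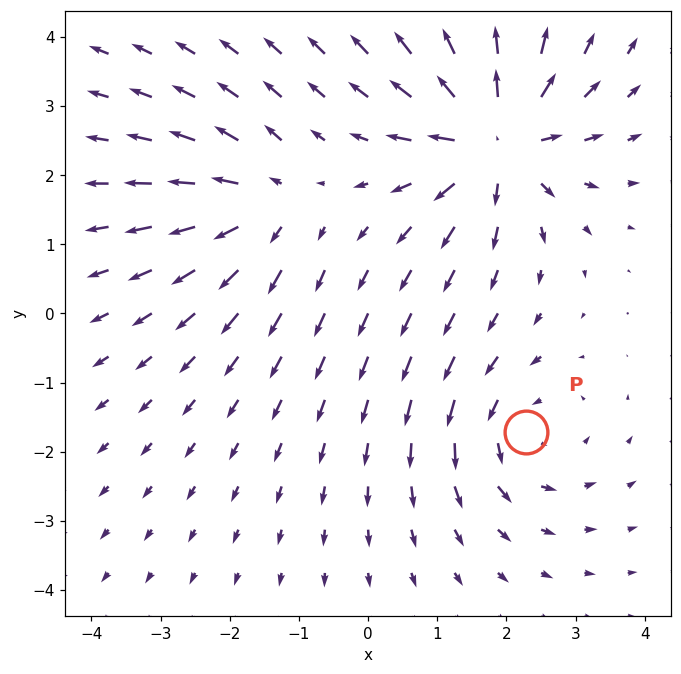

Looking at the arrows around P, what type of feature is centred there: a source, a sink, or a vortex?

vortex

At P (2.3, -1.7) the arrows circulate counterclockwise. Divergence ≈0, curl about +3 — near-zero divergence with nonzero curl is a vortex.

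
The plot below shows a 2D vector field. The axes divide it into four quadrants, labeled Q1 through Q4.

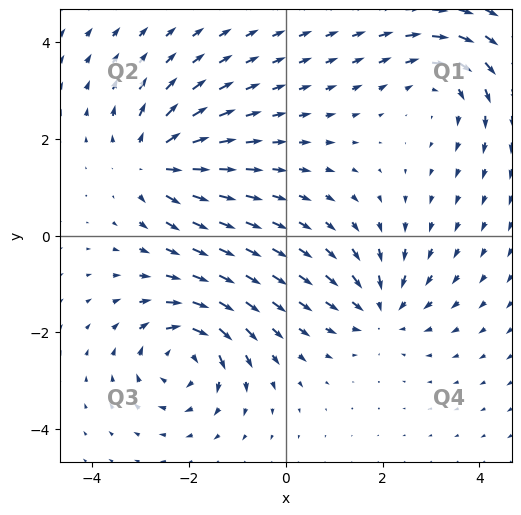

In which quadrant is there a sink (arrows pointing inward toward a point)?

The sink sits at approximately (1.9, -1.5), which lies in quadrant Q4. The divergence there is about -4, negative as expected for a sink.

Q4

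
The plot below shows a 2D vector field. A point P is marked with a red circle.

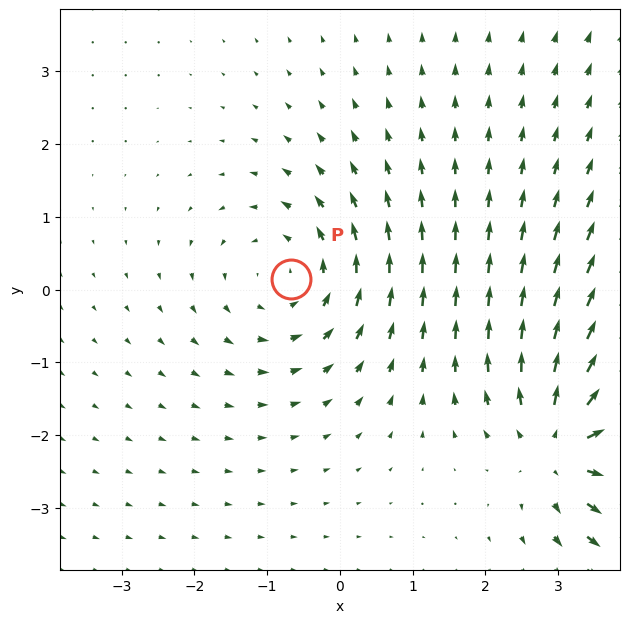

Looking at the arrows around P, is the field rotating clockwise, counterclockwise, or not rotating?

counterclockwise

Near P at (-0.7, 0.1) the arrows circulate counterclockwise. The curl (z-component) there is about +3; positive curl means counterclockwise rotation.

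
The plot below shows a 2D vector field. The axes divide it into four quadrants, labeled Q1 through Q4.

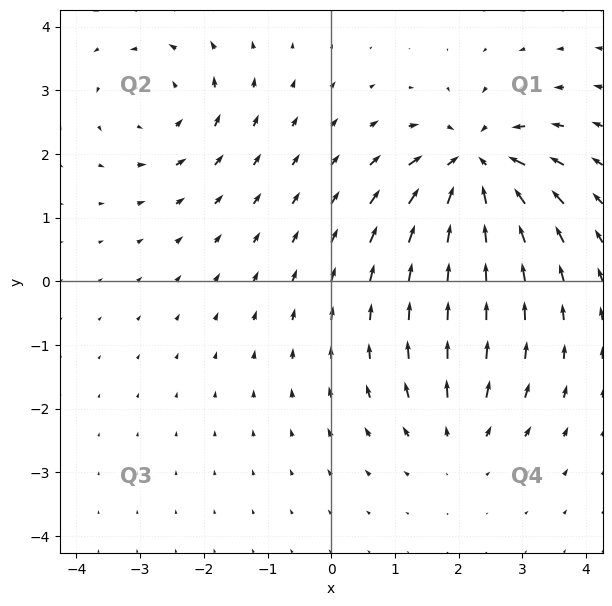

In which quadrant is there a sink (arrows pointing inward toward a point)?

The sink sits at approximately (2.3, 1.8), which lies in quadrant Q1. The divergence there is about -7, negative as expected for a sink.

Q1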